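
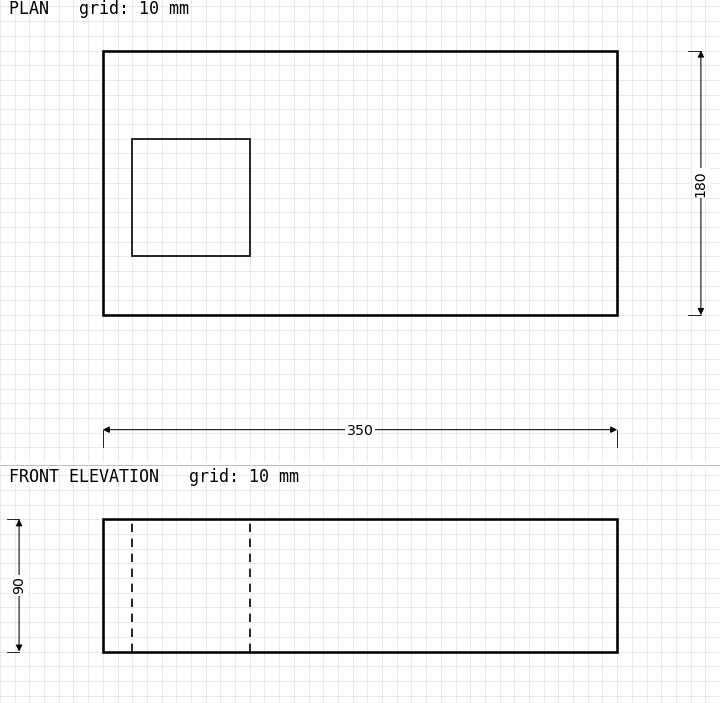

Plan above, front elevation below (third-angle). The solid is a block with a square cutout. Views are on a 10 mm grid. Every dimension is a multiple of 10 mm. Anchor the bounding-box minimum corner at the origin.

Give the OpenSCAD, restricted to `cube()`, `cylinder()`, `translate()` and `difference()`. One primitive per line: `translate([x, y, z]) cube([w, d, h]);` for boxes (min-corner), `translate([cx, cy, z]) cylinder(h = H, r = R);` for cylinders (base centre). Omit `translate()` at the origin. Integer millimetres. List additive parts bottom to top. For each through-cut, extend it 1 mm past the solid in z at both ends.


difference() {
  cube([350, 180, 90]);
  translate([20, 40, -1]) cube([80, 80, 92]);
}


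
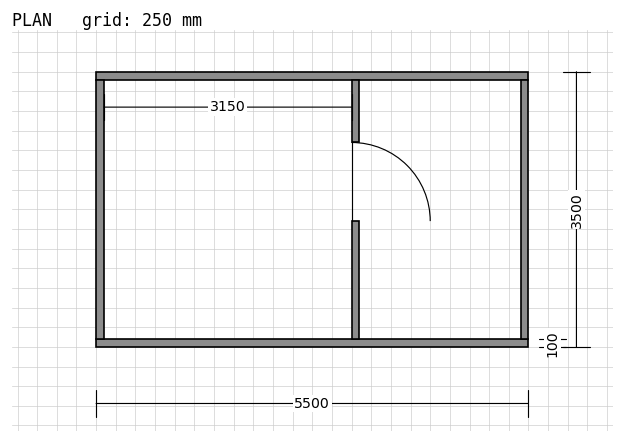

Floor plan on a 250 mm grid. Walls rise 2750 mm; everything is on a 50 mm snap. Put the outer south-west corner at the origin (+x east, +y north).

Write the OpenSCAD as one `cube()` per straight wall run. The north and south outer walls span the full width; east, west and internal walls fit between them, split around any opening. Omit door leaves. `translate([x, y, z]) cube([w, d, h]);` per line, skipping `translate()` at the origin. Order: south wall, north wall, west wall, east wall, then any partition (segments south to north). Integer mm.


cube([5500, 100, 2750]);
translate([0, 3400, 0]) cube([5500, 100, 2750]);
translate([0, 100, 0]) cube([100, 3300, 2750]);
translate([5400, 100, 0]) cube([100, 3300, 2750]);
translate([3250, 100, 0]) cube([100, 1500, 2750]);
translate([3250, 2600, 0]) cube([100, 800, 2750]);


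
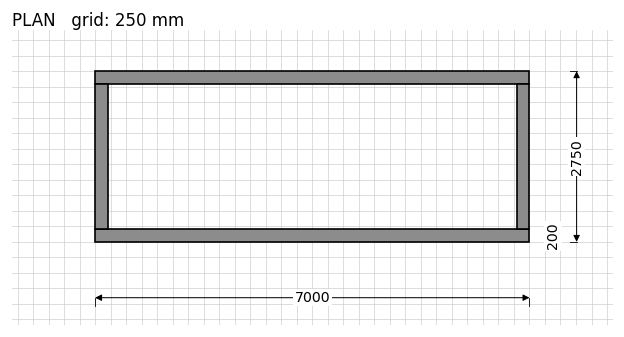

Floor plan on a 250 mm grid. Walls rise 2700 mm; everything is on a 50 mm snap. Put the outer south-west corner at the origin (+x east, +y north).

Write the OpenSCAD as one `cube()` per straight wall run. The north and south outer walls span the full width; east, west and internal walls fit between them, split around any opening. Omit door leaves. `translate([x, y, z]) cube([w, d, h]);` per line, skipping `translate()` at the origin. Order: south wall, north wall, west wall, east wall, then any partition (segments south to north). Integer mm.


cube([7000, 200, 2700]);
translate([0, 2550, 0]) cube([7000, 200, 2700]);
translate([0, 200, 0]) cube([200, 2350, 2700]);
translate([6800, 200, 0]) cube([200, 2350, 2700]);


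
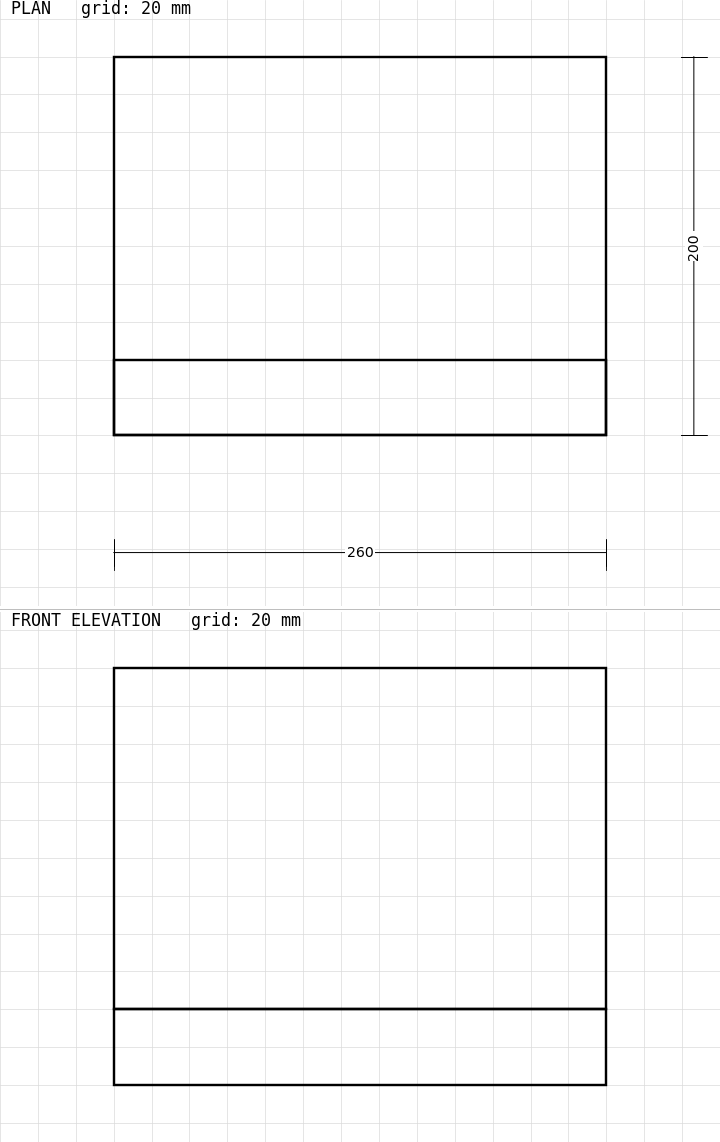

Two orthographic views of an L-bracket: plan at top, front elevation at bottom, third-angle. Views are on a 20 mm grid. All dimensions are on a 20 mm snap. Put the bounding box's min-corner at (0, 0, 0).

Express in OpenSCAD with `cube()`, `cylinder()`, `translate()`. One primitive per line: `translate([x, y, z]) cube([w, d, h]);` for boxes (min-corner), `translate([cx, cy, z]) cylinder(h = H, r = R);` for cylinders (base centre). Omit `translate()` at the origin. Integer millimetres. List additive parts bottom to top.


cube([260, 200, 40]);
translate([0, 0, 40]) cube([260, 40, 180]);


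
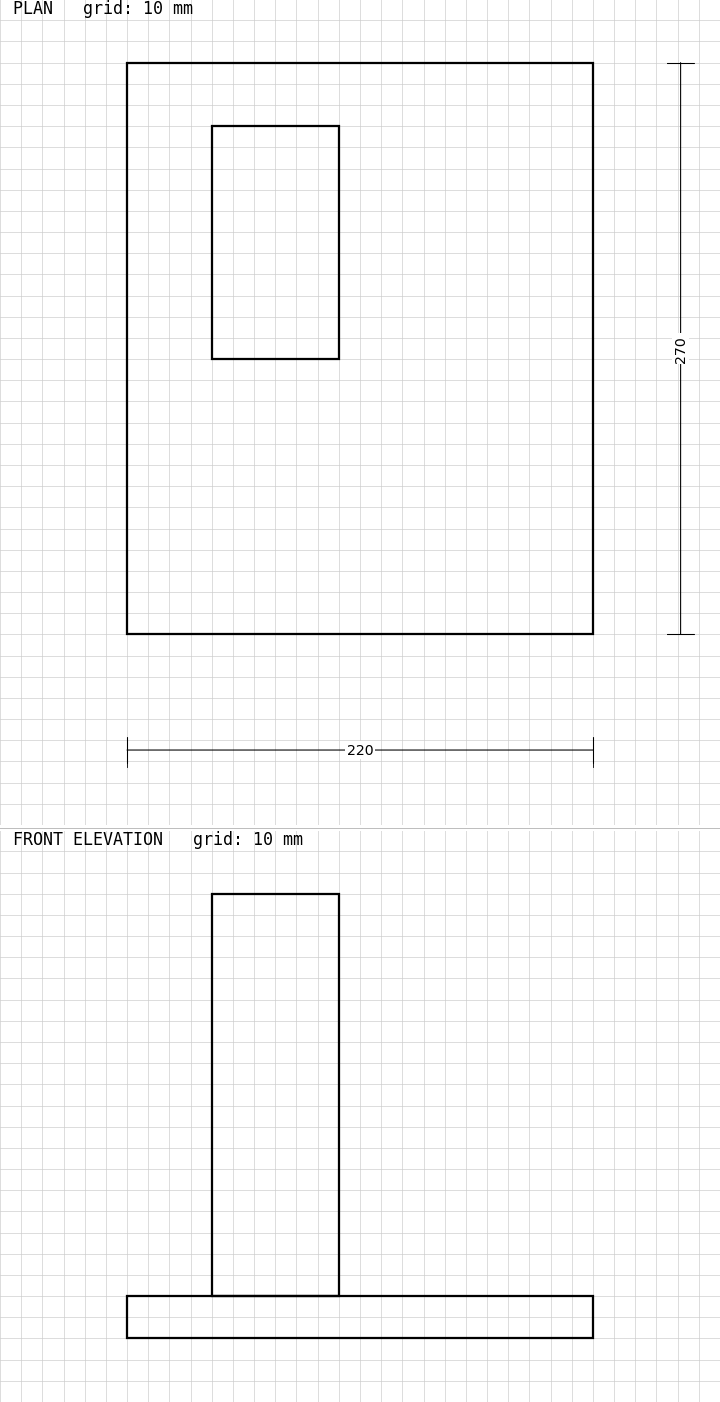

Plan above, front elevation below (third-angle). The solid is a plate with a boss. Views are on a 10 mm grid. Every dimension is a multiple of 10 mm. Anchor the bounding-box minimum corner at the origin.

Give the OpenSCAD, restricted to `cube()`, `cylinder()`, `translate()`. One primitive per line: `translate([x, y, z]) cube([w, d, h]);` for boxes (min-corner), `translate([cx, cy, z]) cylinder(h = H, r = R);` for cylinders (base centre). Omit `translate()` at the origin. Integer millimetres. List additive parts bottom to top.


cube([220, 270, 20]);
translate([40, 130, 20]) cube([60, 110, 190]);


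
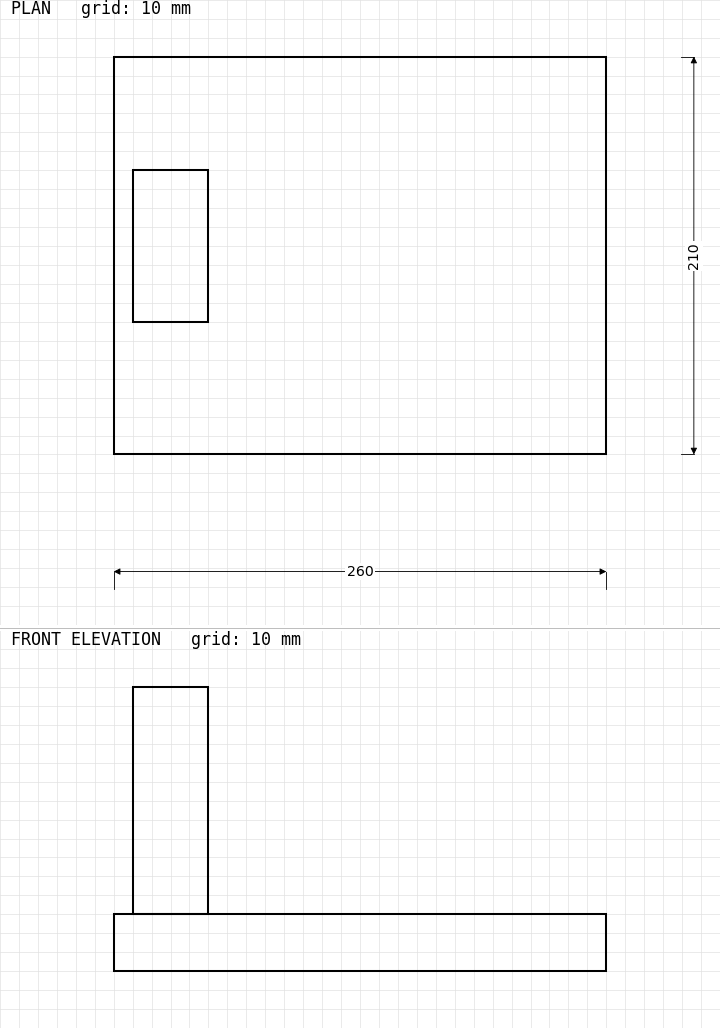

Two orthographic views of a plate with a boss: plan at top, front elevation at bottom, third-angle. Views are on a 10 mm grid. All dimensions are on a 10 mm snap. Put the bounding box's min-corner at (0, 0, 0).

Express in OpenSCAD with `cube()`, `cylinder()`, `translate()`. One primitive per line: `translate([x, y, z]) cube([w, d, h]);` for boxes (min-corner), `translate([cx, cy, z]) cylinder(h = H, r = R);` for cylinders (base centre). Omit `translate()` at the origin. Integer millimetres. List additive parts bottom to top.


cube([260, 210, 30]);
translate([10, 70, 30]) cube([40, 80, 120]);


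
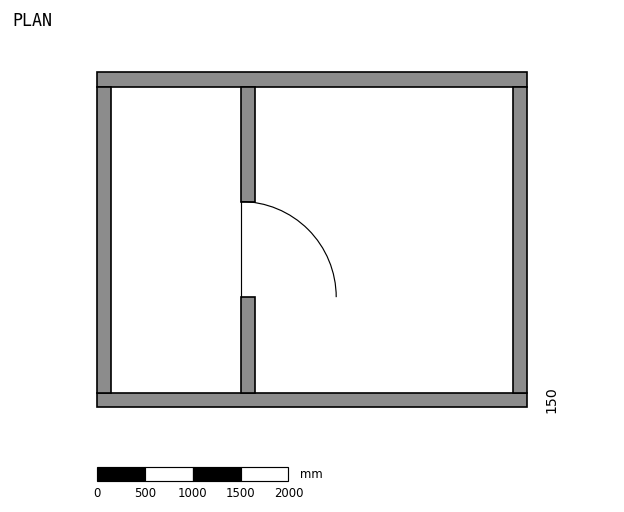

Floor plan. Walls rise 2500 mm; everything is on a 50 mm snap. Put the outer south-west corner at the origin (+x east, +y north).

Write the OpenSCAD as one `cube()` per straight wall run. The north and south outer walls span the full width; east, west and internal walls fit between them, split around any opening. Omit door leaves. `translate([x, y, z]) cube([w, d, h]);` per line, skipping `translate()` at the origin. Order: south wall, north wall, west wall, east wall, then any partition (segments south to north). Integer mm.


cube([4500, 150, 2500]);
translate([0, 3350, 0]) cube([4500, 150, 2500]);
translate([0, 150, 0]) cube([150, 3200, 2500]);
translate([4350, 150, 0]) cube([150, 3200, 2500]);
translate([1500, 150, 0]) cube([150, 1000, 2500]);
translate([1500, 2150, 0]) cube([150, 1200, 2500]);


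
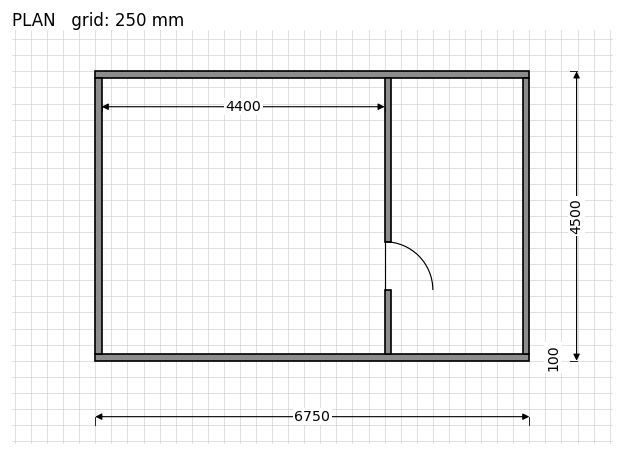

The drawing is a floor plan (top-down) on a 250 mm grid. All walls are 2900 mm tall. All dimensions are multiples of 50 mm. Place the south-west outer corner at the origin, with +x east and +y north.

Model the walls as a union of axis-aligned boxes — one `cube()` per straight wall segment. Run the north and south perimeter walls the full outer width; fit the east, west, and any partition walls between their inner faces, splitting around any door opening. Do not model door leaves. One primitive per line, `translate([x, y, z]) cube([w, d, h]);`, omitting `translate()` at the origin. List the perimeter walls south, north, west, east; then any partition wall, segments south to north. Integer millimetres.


cube([6750, 100, 2900]);
translate([0, 4400, 0]) cube([6750, 100, 2900]);
translate([0, 100, 0]) cube([100, 4300, 2900]);
translate([6650, 100, 0]) cube([100, 4300, 2900]);
translate([4500, 100, 0]) cube([100, 1000, 2900]);
translate([4500, 1850, 0]) cube([100, 2550, 2900]);


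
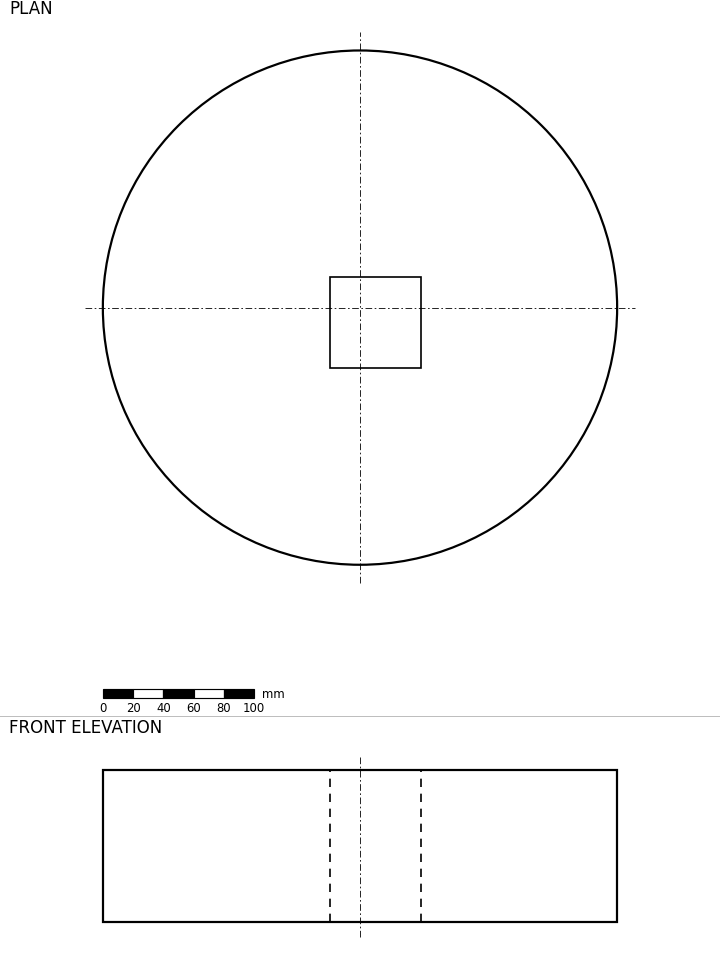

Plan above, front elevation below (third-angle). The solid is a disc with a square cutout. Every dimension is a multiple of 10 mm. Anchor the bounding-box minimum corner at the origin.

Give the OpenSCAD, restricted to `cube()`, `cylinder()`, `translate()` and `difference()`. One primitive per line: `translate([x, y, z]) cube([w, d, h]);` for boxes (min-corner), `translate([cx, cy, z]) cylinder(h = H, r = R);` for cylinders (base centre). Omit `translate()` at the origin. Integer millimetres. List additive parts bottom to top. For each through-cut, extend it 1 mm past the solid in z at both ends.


difference() {
  translate([170, 170, 0]) cylinder(h = 100, r = 170);
  translate([150, 130, -1]) cube([60, 60, 102]);
}


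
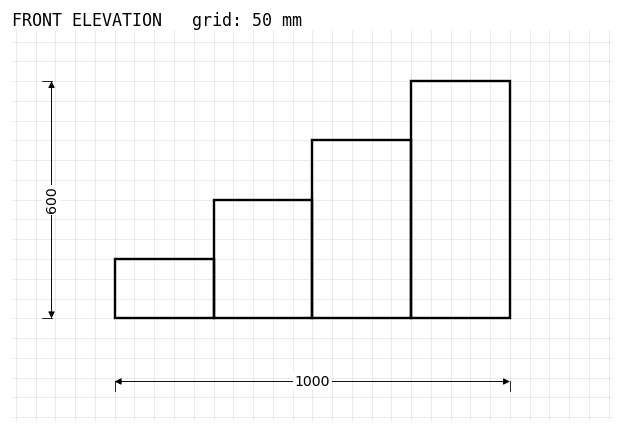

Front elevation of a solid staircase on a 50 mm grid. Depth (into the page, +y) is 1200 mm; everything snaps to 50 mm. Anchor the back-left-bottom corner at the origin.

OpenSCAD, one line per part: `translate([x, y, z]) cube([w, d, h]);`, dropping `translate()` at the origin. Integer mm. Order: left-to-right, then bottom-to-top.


cube([250, 1200, 150]);
translate([250, 0, 0]) cube([250, 1200, 300]);
translate([500, 0, 0]) cube([250, 1200, 450]);
translate([750, 0, 0]) cube([250, 1200, 600]);


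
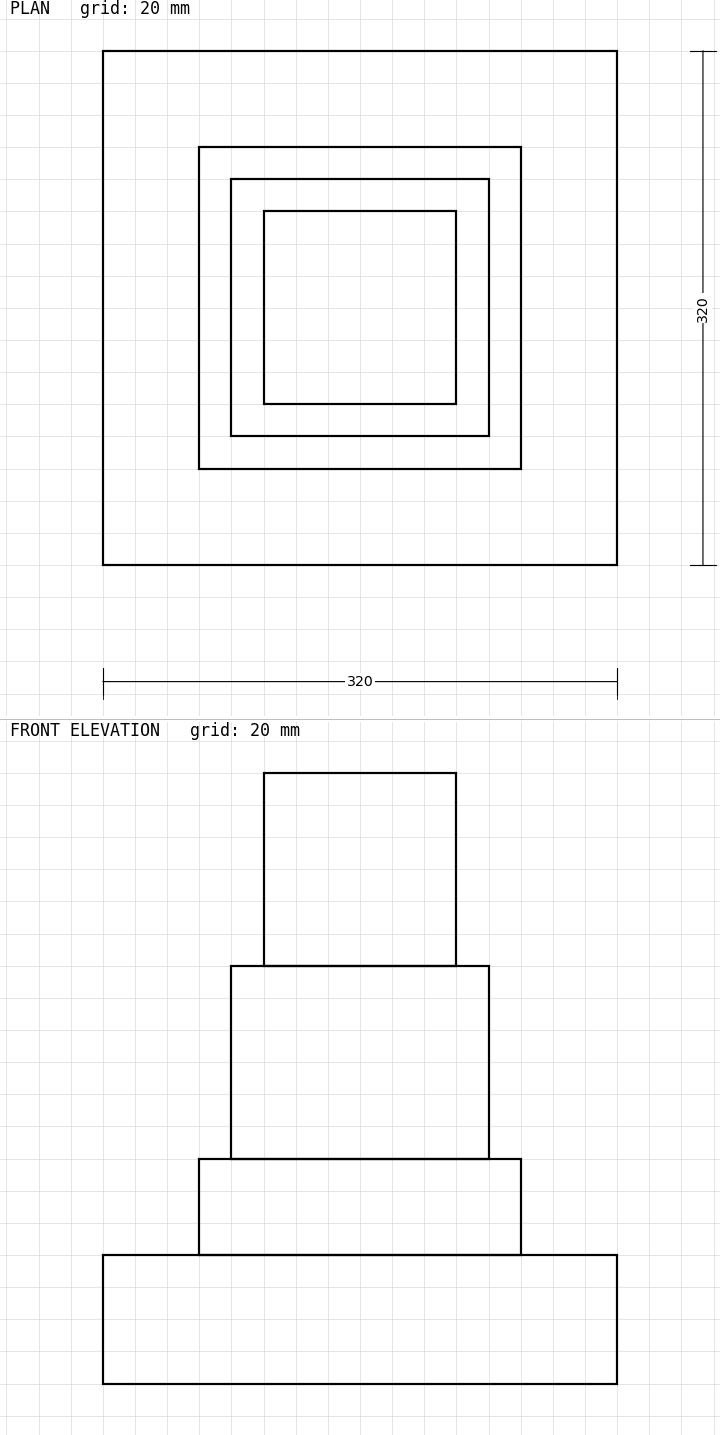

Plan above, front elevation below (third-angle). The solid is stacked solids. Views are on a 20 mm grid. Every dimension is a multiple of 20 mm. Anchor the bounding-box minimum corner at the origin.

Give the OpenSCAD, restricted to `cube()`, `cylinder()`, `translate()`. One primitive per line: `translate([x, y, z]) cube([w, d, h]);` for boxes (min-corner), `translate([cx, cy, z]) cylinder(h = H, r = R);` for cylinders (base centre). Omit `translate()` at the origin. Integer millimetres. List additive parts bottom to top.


cube([320, 320, 80]);
translate([60, 60, 80]) cube([200, 200, 60]);
translate([80, 80, 140]) cube([160, 160, 120]);
translate([100, 100, 260]) cube([120, 120, 120]);


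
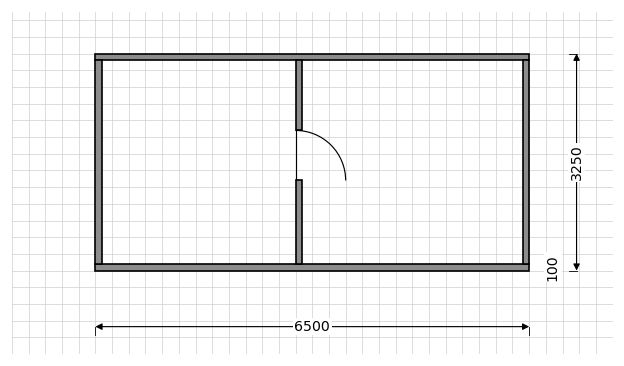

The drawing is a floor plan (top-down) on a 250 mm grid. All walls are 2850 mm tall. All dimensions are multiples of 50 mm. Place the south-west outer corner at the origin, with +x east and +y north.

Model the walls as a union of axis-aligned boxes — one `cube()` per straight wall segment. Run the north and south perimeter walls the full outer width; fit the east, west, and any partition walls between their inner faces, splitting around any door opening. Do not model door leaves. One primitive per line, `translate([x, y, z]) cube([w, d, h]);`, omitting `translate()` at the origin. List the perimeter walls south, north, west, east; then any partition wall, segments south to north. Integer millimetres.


cube([6500, 100, 2850]);
translate([0, 3150, 0]) cube([6500, 100, 2850]);
translate([0, 100, 0]) cube([100, 3050, 2850]);
translate([6400, 100, 0]) cube([100, 3050, 2850]);
translate([3000, 100, 0]) cube([100, 1250, 2850]);
translate([3000, 2100, 0]) cube([100, 1050, 2850]);


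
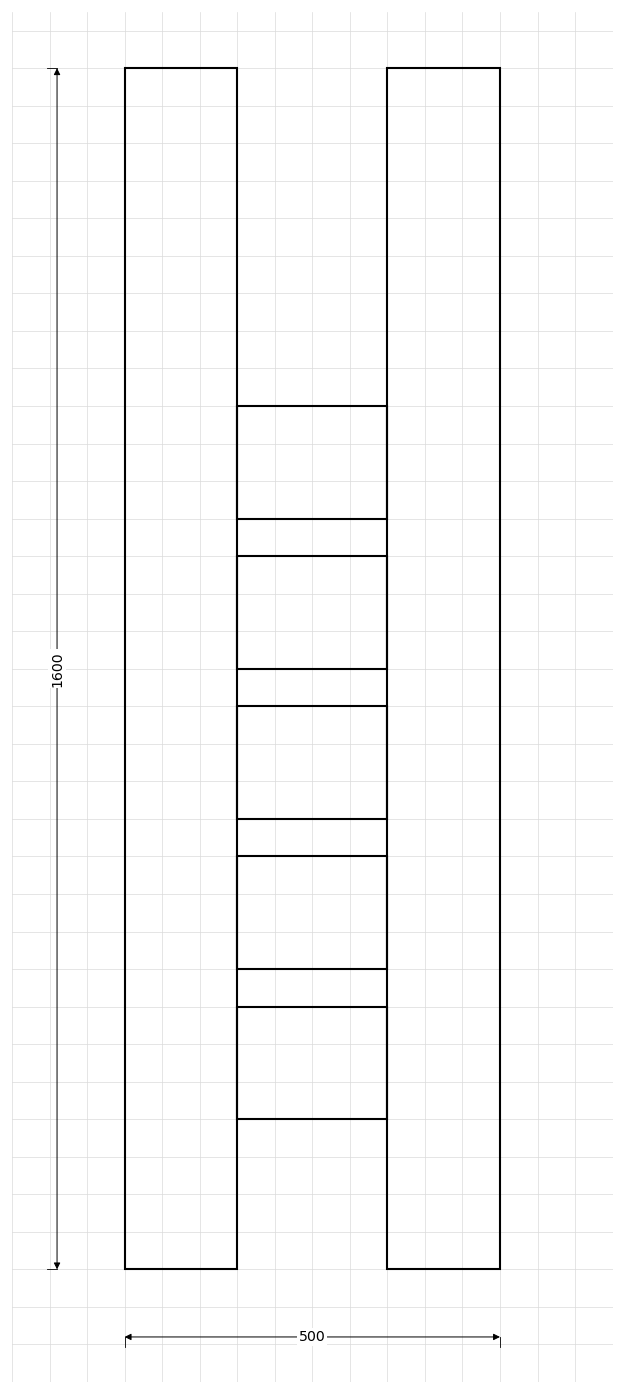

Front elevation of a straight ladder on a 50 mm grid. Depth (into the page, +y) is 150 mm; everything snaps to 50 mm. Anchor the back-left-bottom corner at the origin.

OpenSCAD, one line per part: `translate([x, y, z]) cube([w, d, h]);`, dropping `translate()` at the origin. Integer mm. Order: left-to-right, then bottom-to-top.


cube([150, 150, 1600]);
translate([150, 0, 200]) cube([200, 150, 150]);
translate([150, 0, 400]) cube([200, 150, 150]);
translate([150, 0, 600]) cube([200, 150, 150]);
translate([150, 0, 800]) cube([200, 150, 150]);
translate([150, 0, 1000]) cube([200, 150, 150]);
translate([350, 0, 0]) cube([150, 150, 1600]);


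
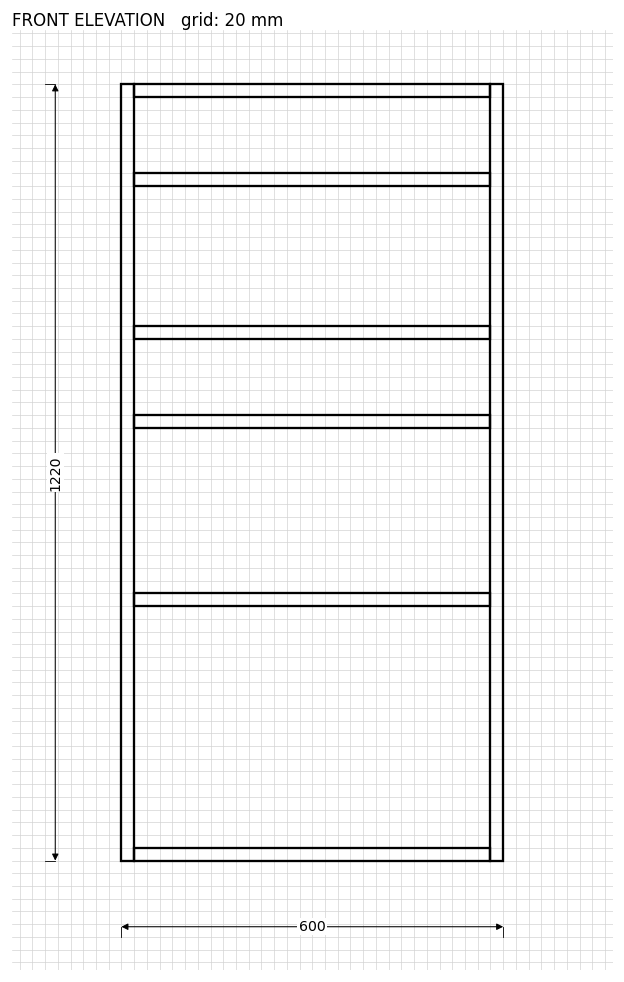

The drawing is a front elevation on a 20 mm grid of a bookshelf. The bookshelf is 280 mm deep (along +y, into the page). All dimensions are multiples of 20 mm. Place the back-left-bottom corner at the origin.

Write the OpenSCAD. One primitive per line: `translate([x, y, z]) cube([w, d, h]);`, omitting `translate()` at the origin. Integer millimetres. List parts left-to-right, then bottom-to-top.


cube([20, 280, 1220]);
translate([20, 0, 0]) cube([560, 280, 20]);
translate([20, 0, 400]) cube([560, 280, 20]);
translate([20, 0, 680]) cube([560, 280, 20]);
translate([20, 0, 820]) cube([560, 280, 20]);
translate([20, 0, 1060]) cube([560, 280, 20]);
translate([20, 0, 1200]) cube([560, 280, 20]);
translate([580, 0, 0]) cube([20, 280, 1220]);


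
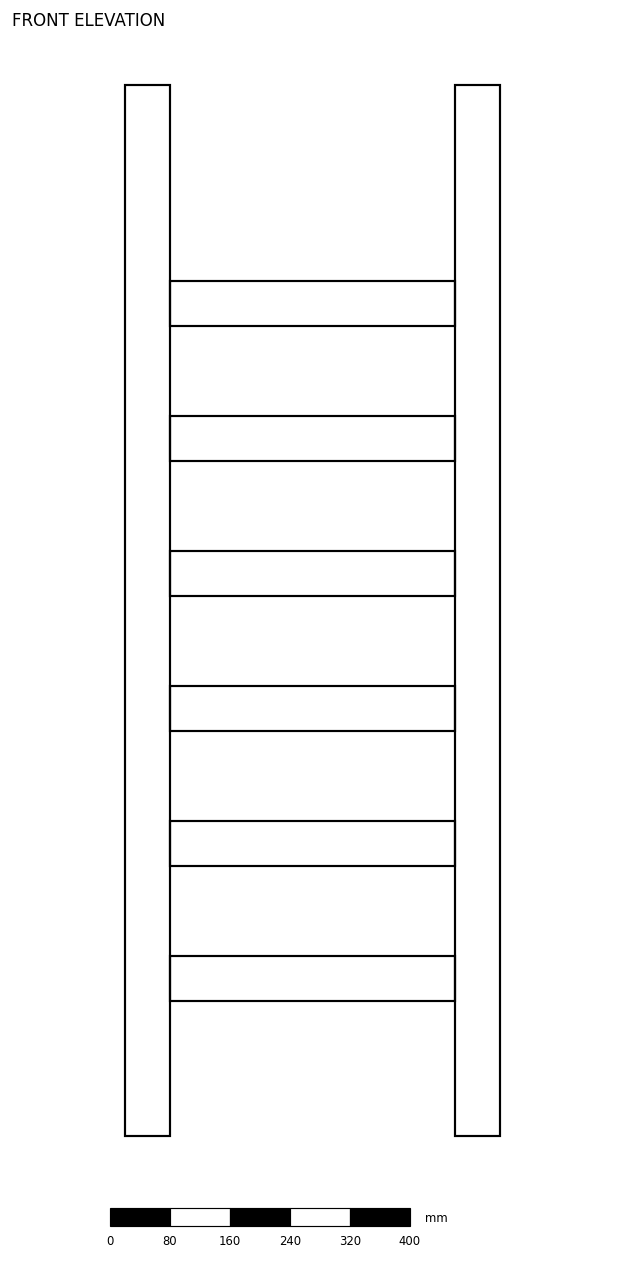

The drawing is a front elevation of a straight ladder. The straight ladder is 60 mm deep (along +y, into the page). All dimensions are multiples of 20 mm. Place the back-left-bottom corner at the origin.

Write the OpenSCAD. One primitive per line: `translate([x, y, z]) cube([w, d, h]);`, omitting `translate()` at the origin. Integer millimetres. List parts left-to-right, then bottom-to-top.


cube([60, 60, 1400]);
translate([60, 0, 180]) cube([380, 60, 60]);
translate([60, 0, 360]) cube([380, 60, 60]);
translate([60, 0, 540]) cube([380, 60, 60]);
translate([60, 0, 720]) cube([380, 60, 60]);
translate([60, 0, 900]) cube([380, 60, 60]);
translate([60, 0, 1080]) cube([380, 60, 60]);
translate([440, 0, 0]) cube([60, 60, 1400]);


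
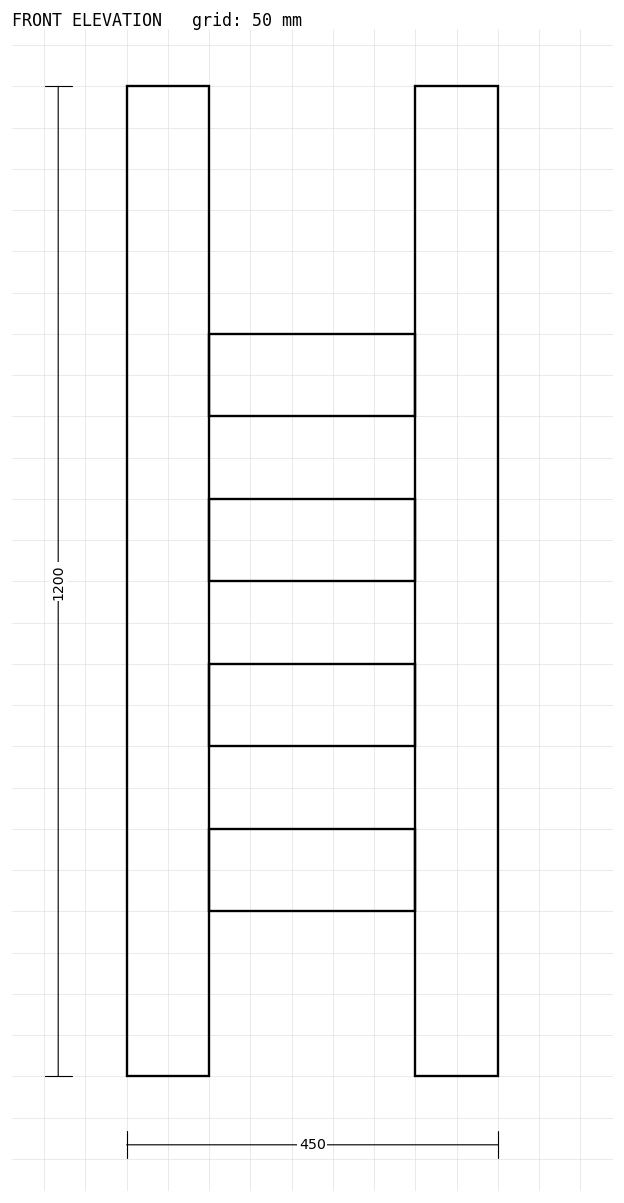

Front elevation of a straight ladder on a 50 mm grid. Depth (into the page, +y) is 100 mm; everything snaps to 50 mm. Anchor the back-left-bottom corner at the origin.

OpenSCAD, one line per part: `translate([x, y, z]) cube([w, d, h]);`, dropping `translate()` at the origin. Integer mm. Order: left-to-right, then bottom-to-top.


cube([100, 100, 1200]);
translate([100, 0, 200]) cube([250, 100, 100]);
translate([100, 0, 400]) cube([250, 100, 100]);
translate([100, 0, 600]) cube([250, 100, 100]);
translate([100, 0, 800]) cube([250, 100, 100]);
translate([350, 0, 0]) cube([100, 100, 1200]);


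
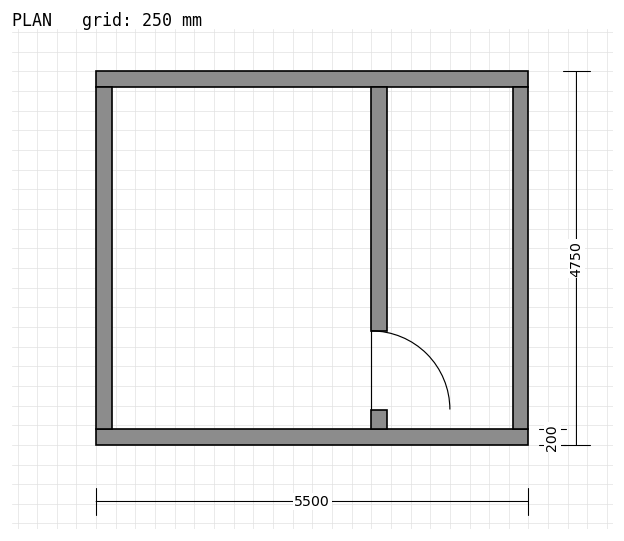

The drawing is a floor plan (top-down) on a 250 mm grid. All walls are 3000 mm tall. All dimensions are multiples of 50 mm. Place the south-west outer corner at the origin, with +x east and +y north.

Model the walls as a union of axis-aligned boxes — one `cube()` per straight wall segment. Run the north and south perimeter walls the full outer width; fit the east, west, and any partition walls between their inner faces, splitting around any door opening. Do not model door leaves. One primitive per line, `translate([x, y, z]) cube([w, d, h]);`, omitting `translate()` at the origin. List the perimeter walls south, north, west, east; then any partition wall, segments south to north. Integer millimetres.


cube([5500, 200, 3000]);
translate([0, 4550, 0]) cube([5500, 200, 3000]);
translate([0, 200, 0]) cube([200, 4350, 3000]);
translate([5300, 200, 0]) cube([200, 4350, 3000]);
translate([3500, 200, 0]) cube([200, 250, 3000]);
translate([3500, 1450, 0]) cube([200, 3100, 3000]);


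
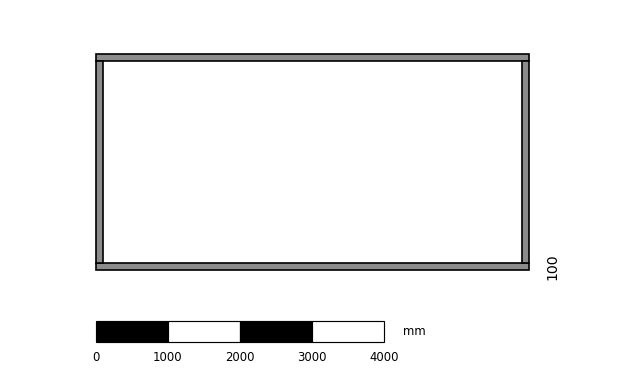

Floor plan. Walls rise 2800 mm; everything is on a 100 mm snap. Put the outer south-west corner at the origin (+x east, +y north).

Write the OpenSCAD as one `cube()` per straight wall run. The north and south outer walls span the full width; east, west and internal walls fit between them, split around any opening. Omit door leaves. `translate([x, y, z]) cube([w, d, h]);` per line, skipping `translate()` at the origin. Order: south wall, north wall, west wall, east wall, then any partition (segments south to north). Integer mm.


cube([6000, 100, 2800]);
translate([0, 2900, 0]) cube([6000, 100, 2800]);
translate([0, 100, 0]) cube([100, 2800, 2800]);
translate([5900, 100, 0]) cube([100, 2800, 2800]);


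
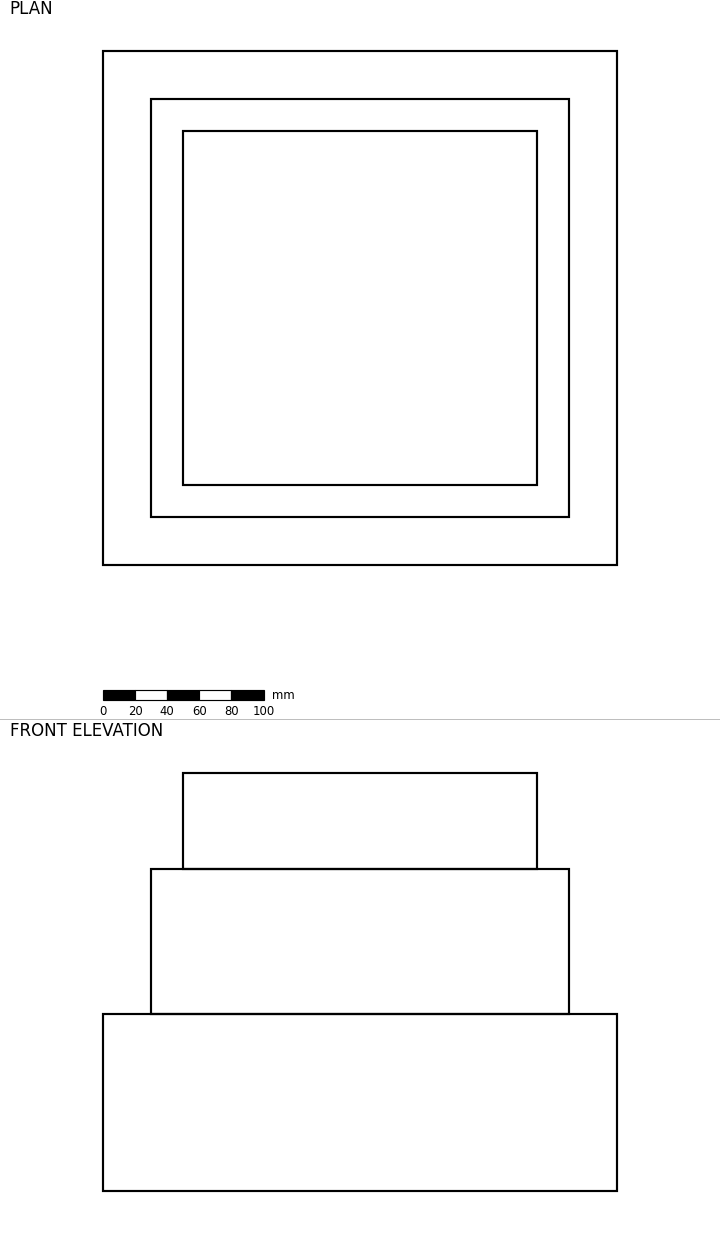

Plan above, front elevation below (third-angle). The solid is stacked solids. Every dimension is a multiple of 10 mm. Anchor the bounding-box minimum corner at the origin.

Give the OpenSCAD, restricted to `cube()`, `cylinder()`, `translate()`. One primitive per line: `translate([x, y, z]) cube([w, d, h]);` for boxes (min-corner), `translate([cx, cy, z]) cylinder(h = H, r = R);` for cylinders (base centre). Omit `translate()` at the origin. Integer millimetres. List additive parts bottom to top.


cube([320, 320, 110]);
translate([30, 30, 110]) cube([260, 260, 90]);
translate([50, 50, 200]) cube([220, 220, 60]);


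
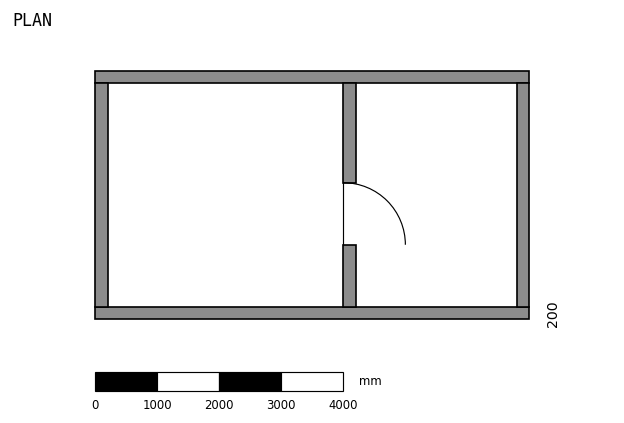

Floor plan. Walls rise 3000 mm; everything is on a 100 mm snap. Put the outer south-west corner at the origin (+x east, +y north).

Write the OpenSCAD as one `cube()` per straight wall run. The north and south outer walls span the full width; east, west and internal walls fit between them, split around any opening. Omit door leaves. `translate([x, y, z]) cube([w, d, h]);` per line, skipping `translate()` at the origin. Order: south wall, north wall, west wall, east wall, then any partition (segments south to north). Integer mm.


cube([7000, 200, 3000]);
translate([0, 3800, 0]) cube([7000, 200, 3000]);
translate([0, 200, 0]) cube([200, 3600, 3000]);
translate([6800, 200, 0]) cube([200, 3600, 3000]);
translate([4000, 200, 0]) cube([200, 1000, 3000]);
translate([4000, 2200, 0]) cube([200, 1600, 3000]);


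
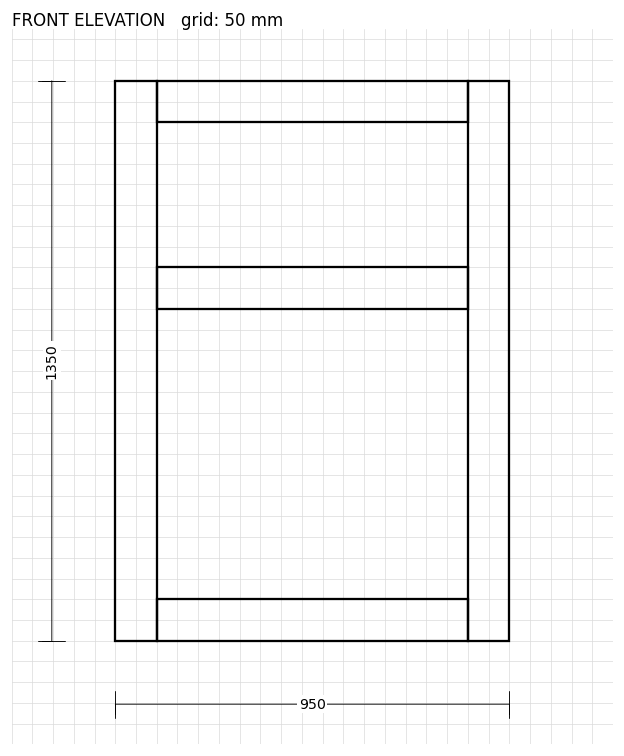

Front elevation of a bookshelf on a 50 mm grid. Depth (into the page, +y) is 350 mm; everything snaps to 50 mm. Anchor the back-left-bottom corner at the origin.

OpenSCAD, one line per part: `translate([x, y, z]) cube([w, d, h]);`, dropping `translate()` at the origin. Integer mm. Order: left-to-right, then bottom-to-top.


cube([100, 350, 1350]);
translate([100, 0, 0]) cube([750, 350, 100]);
translate([100, 0, 800]) cube([750, 350, 100]);
translate([100, 0, 1250]) cube([750, 350, 100]);
translate([850, 0, 0]) cube([100, 350, 1350]);


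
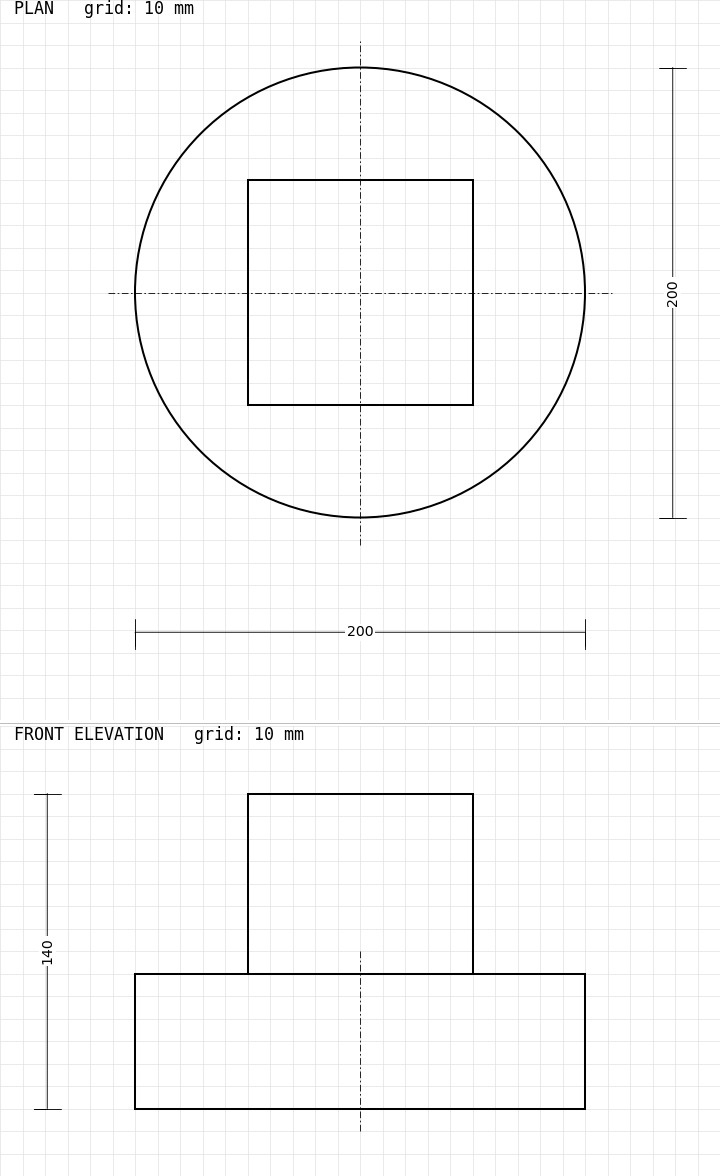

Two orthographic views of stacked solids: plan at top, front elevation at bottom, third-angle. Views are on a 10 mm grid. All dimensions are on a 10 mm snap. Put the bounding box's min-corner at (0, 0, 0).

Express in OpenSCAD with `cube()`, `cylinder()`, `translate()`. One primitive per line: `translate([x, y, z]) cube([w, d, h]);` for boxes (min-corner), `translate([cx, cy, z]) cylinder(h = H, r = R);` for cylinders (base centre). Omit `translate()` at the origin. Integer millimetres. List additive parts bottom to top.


translate([100, 100, 0]) cylinder(h = 60, r = 100);
translate([50, 50, 60]) cube([100, 100, 80]);


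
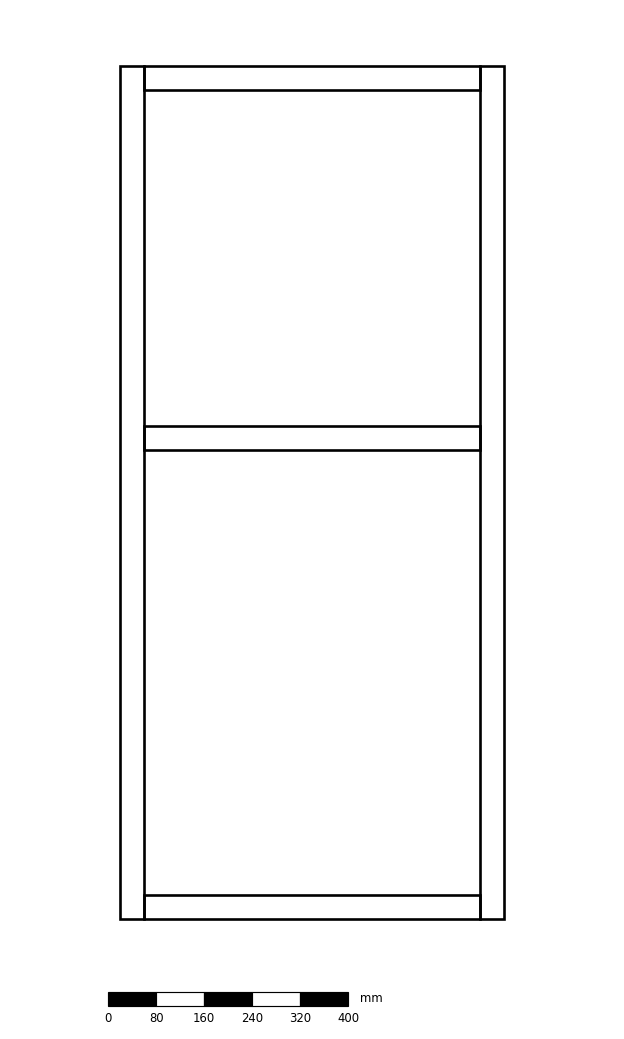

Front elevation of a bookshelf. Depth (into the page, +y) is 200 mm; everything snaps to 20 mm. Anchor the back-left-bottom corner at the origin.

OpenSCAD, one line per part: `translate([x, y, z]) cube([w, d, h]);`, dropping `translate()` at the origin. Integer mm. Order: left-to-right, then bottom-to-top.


cube([40, 200, 1420]);
translate([40, 0, 0]) cube([560, 200, 40]);
translate([40, 0, 780]) cube([560, 200, 40]);
translate([40, 0, 1380]) cube([560, 200, 40]);
translate([600, 0, 0]) cube([40, 200, 1420]);


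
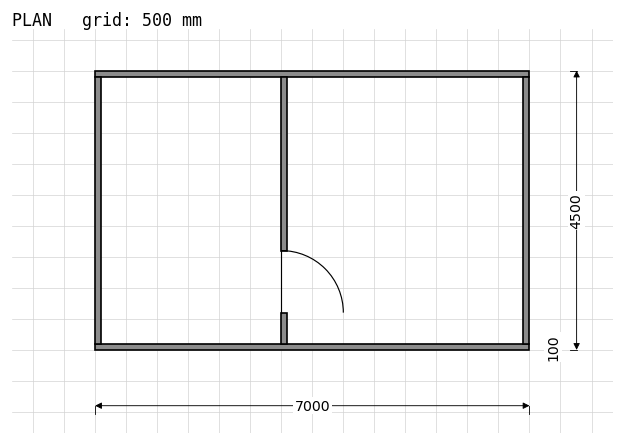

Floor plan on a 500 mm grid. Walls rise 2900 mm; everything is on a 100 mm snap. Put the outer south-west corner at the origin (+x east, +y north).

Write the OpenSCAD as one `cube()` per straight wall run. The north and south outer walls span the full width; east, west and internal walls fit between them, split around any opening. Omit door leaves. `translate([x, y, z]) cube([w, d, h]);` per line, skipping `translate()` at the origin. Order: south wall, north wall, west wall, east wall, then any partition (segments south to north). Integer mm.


cube([7000, 100, 2900]);
translate([0, 4400, 0]) cube([7000, 100, 2900]);
translate([0, 100, 0]) cube([100, 4300, 2900]);
translate([6900, 100, 0]) cube([100, 4300, 2900]);
translate([3000, 100, 0]) cube([100, 500, 2900]);
translate([3000, 1600, 0]) cube([100, 2800, 2900]);


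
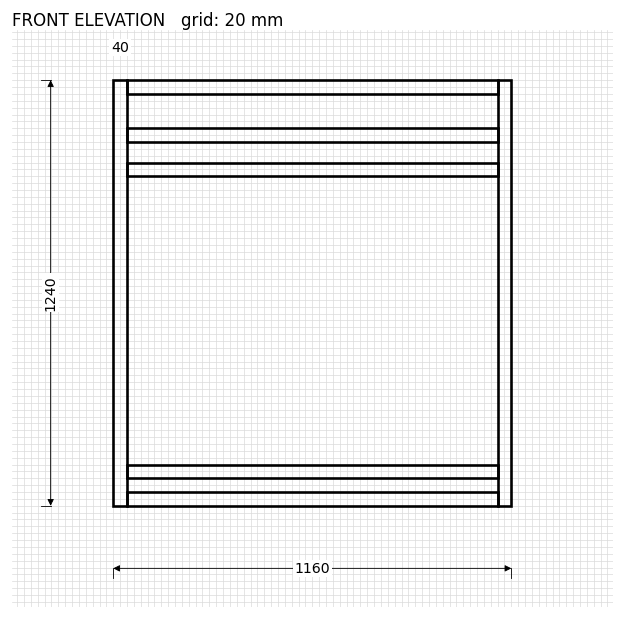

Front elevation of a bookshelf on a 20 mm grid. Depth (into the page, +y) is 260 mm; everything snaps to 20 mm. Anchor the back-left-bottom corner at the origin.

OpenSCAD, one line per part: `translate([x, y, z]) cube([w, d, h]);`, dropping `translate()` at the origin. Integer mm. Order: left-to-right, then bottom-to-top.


cube([40, 260, 1240]);
translate([40, 0, 0]) cube([1080, 260, 40]);
translate([40, 0, 80]) cube([1080, 260, 40]);
translate([40, 0, 960]) cube([1080, 260, 40]);
translate([40, 0, 1060]) cube([1080, 260, 40]);
translate([40, 0, 1200]) cube([1080, 260, 40]);
translate([1120, 0, 0]) cube([40, 260, 1240]);


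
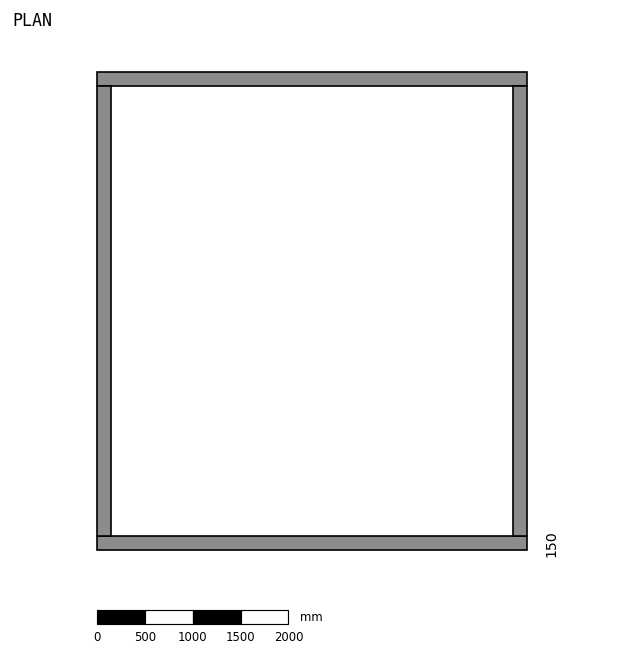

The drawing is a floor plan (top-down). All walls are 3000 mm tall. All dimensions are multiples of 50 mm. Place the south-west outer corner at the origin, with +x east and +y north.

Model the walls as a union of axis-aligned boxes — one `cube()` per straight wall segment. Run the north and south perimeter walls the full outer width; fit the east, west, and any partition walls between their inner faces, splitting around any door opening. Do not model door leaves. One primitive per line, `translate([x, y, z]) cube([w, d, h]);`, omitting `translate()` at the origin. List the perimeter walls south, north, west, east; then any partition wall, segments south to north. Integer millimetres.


cube([4500, 150, 3000]);
translate([0, 4850, 0]) cube([4500, 150, 3000]);
translate([0, 150, 0]) cube([150, 4700, 3000]);
translate([4350, 150, 0]) cube([150, 4700, 3000]);


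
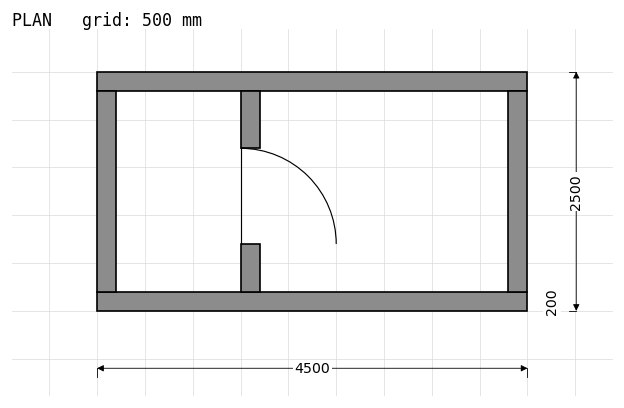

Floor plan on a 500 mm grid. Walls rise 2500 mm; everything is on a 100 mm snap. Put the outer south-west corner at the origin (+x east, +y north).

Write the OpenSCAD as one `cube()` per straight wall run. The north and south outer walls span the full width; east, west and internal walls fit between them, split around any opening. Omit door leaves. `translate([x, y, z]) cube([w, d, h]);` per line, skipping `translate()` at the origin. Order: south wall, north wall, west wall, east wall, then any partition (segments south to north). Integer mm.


cube([4500, 200, 2500]);
translate([0, 2300, 0]) cube([4500, 200, 2500]);
translate([0, 200, 0]) cube([200, 2100, 2500]);
translate([4300, 200, 0]) cube([200, 2100, 2500]);
translate([1500, 200, 0]) cube([200, 500, 2500]);
translate([1500, 1700, 0]) cube([200, 600, 2500]);


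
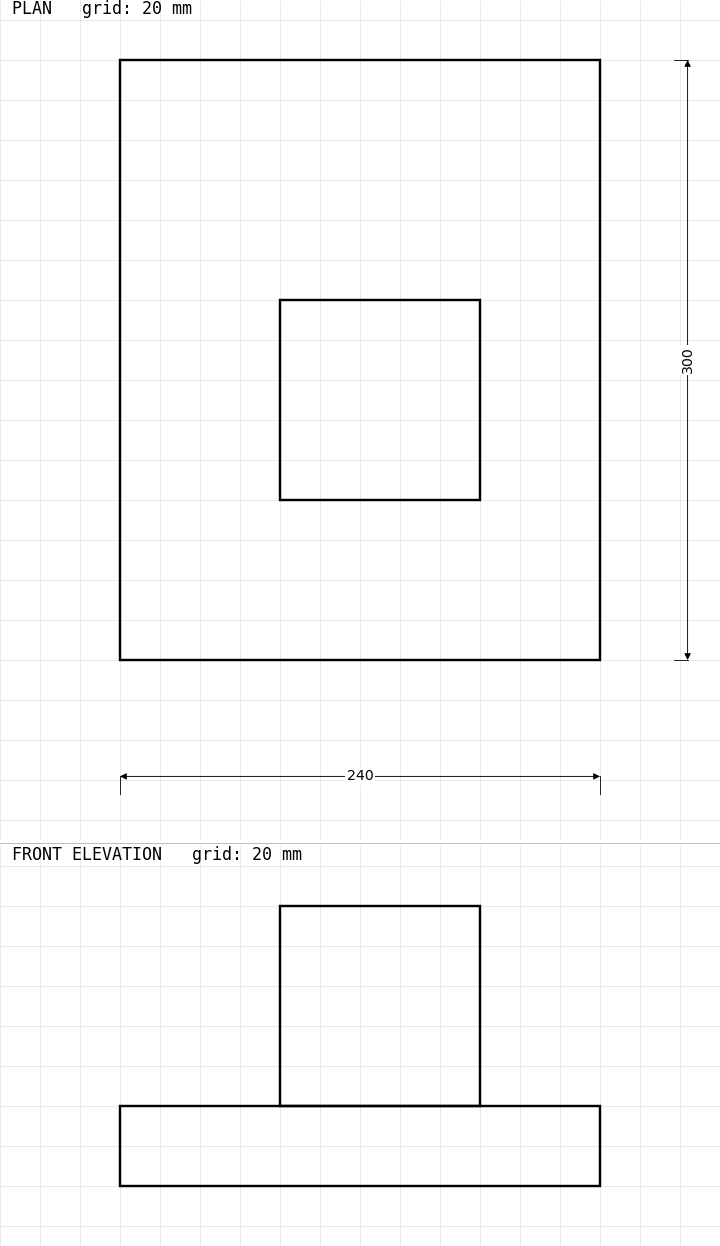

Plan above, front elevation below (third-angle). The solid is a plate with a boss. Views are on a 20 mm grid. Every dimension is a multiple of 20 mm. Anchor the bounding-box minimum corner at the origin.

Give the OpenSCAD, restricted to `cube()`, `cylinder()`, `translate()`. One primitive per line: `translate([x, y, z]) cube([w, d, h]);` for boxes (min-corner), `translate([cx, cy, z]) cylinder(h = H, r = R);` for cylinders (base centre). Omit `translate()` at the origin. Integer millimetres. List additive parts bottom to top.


cube([240, 300, 40]);
translate([80, 80, 40]) cube([100, 100, 100]);


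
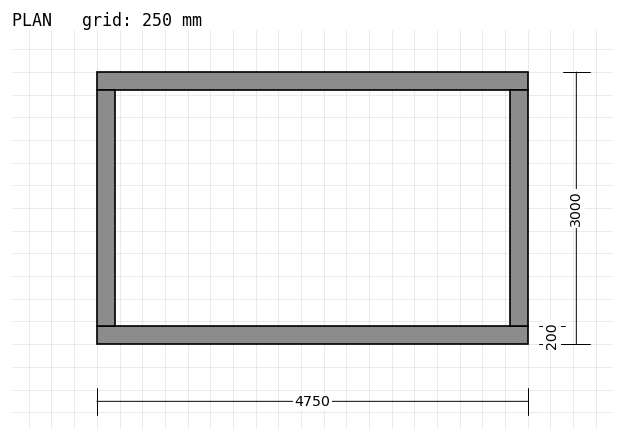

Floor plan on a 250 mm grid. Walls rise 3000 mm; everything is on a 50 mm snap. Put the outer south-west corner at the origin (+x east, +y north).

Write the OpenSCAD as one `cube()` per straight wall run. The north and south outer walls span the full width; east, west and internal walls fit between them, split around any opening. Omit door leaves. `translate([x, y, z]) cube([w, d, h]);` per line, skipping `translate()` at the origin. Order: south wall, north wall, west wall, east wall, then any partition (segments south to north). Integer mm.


cube([4750, 200, 3000]);
translate([0, 2800, 0]) cube([4750, 200, 3000]);
translate([0, 200, 0]) cube([200, 2600, 3000]);
translate([4550, 200, 0]) cube([200, 2600, 3000]);


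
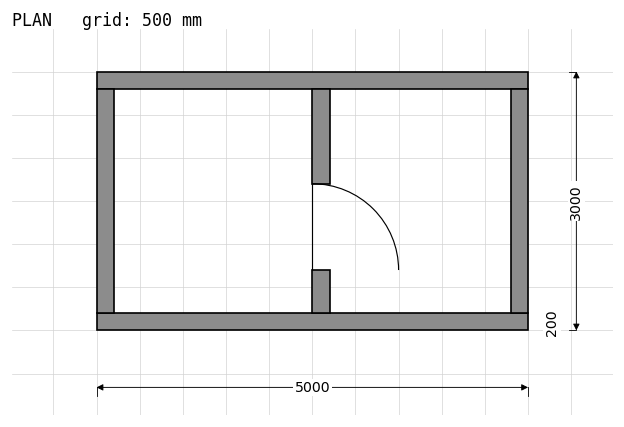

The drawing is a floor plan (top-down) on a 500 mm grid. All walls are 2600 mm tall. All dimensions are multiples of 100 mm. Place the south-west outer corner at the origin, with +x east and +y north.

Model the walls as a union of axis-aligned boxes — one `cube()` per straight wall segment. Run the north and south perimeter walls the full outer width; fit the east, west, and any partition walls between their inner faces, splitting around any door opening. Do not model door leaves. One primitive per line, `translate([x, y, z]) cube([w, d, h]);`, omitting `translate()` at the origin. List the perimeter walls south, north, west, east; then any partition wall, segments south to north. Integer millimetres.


cube([5000, 200, 2600]);
translate([0, 2800, 0]) cube([5000, 200, 2600]);
translate([0, 200, 0]) cube([200, 2600, 2600]);
translate([4800, 200, 0]) cube([200, 2600, 2600]);
translate([2500, 200, 0]) cube([200, 500, 2600]);
translate([2500, 1700, 0]) cube([200, 1100, 2600]);


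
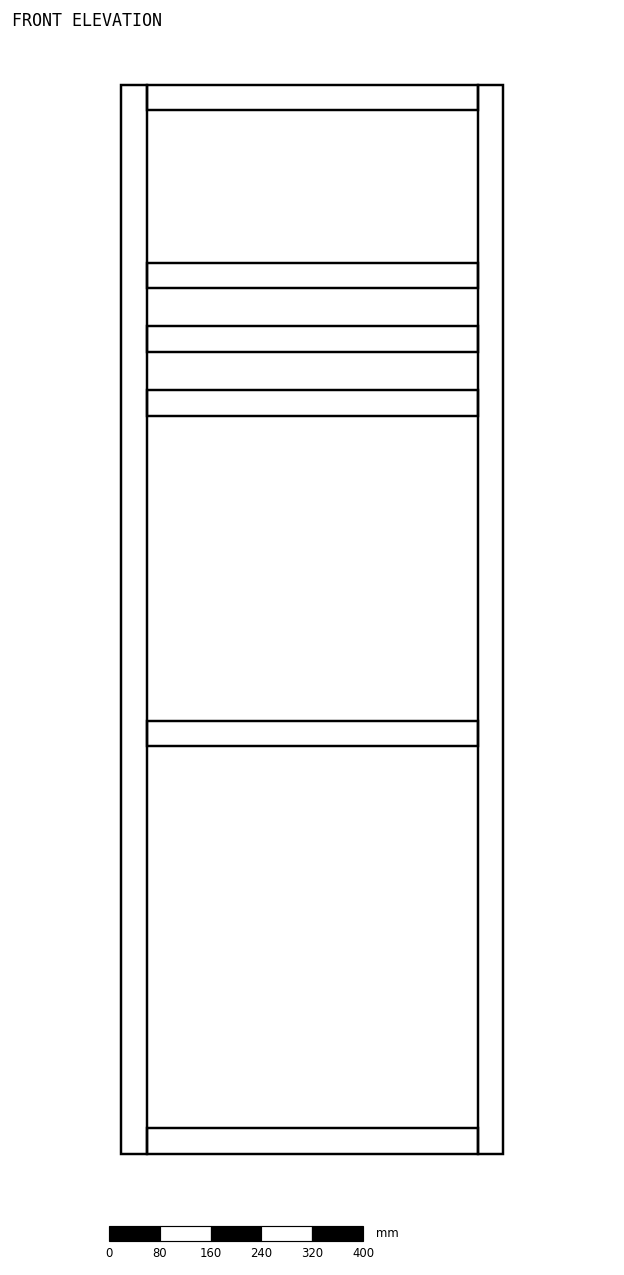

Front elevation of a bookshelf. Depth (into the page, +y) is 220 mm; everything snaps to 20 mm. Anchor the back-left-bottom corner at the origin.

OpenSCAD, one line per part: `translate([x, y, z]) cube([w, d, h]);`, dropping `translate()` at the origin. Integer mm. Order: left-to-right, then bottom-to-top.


cube([40, 220, 1680]);
translate([40, 0, 0]) cube([520, 220, 40]);
translate([40, 0, 640]) cube([520, 220, 40]);
translate([40, 0, 1160]) cube([520, 220, 40]);
translate([40, 0, 1260]) cube([520, 220, 40]);
translate([40, 0, 1360]) cube([520, 220, 40]);
translate([40, 0, 1640]) cube([520, 220, 40]);
translate([560, 0, 0]) cube([40, 220, 1680]);


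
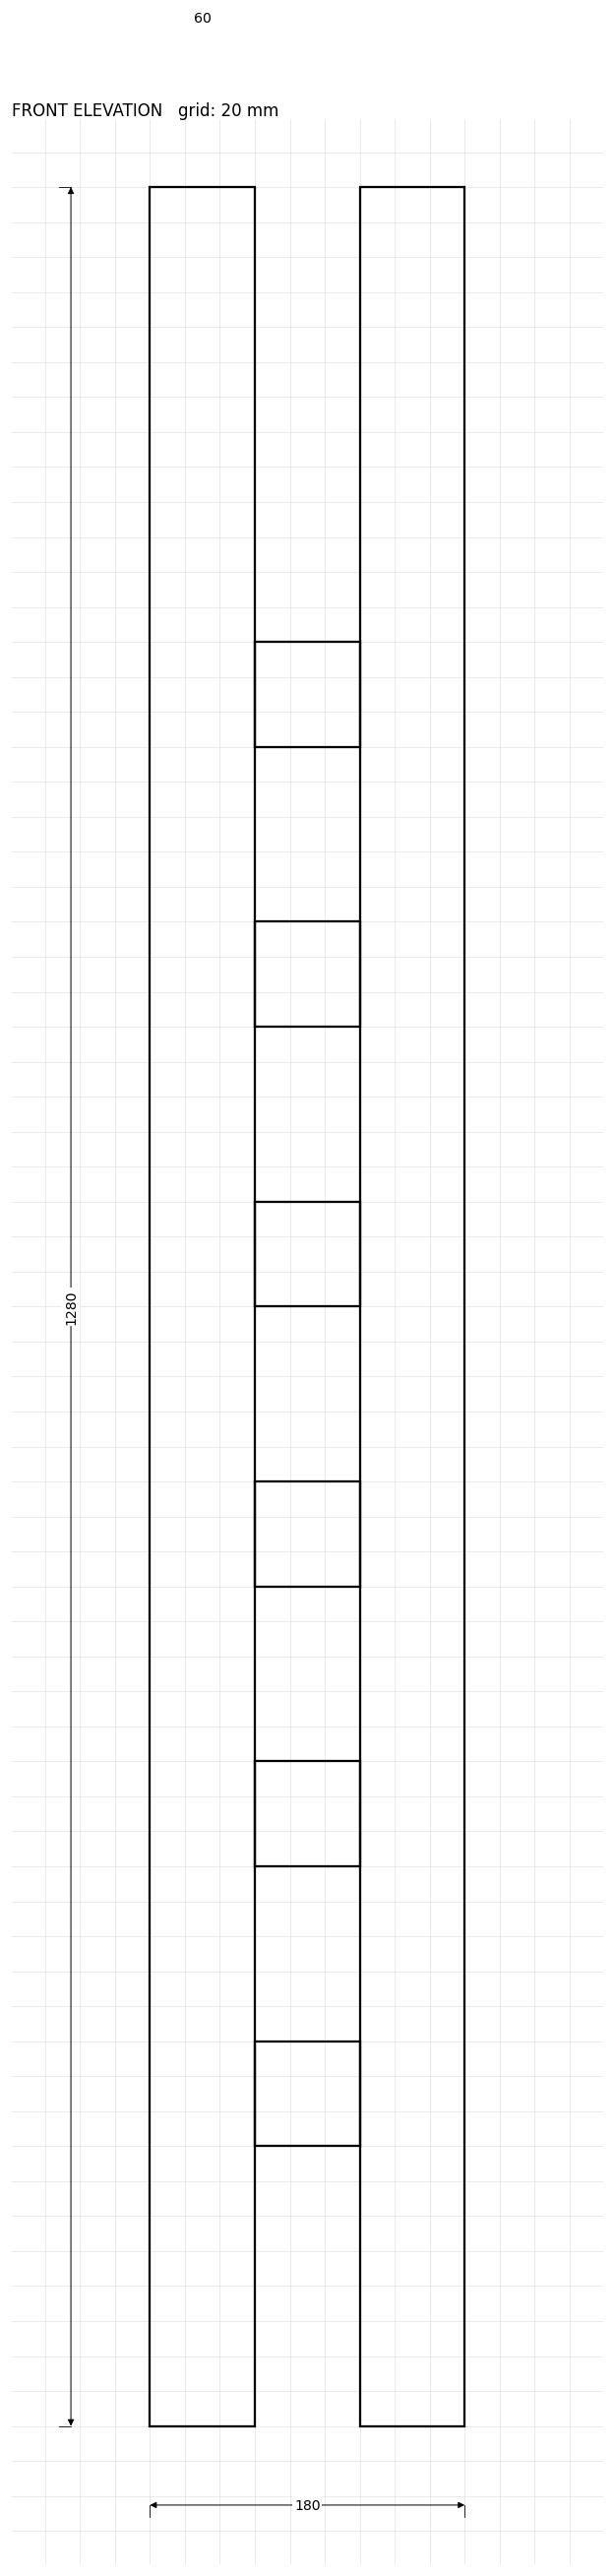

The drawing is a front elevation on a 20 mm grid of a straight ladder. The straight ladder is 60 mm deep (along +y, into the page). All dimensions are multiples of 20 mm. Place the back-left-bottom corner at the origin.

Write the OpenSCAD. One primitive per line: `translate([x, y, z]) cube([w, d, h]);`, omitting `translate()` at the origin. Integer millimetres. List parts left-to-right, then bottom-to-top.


cube([60, 60, 1280]);
translate([60, 0, 160]) cube([60, 60, 60]);
translate([60, 0, 320]) cube([60, 60, 60]);
translate([60, 0, 480]) cube([60, 60, 60]);
translate([60, 0, 640]) cube([60, 60, 60]);
translate([60, 0, 800]) cube([60, 60, 60]);
translate([60, 0, 960]) cube([60, 60, 60]);
translate([120, 0, 0]) cube([60, 60, 1280]);


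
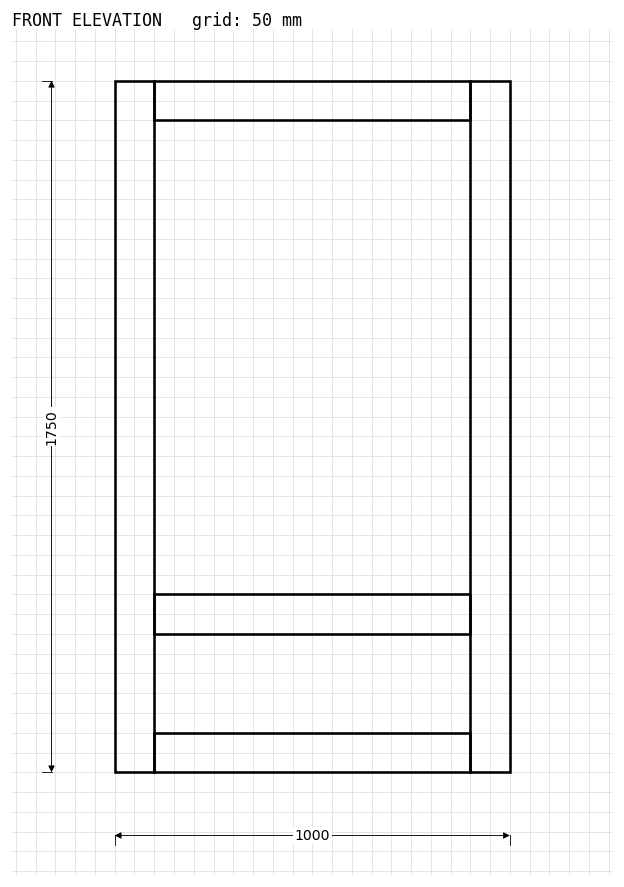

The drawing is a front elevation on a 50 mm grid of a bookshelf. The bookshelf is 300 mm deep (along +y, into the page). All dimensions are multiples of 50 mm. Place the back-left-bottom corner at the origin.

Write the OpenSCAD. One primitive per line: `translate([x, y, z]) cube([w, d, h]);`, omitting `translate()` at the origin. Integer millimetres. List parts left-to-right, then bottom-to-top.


cube([100, 300, 1750]);
translate([100, 0, 0]) cube([800, 300, 100]);
translate([100, 0, 350]) cube([800, 300, 100]);
translate([100, 0, 1650]) cube([800, 300, 100]);
translate([900, 0, 0]) cube([100, 300, 1750]);


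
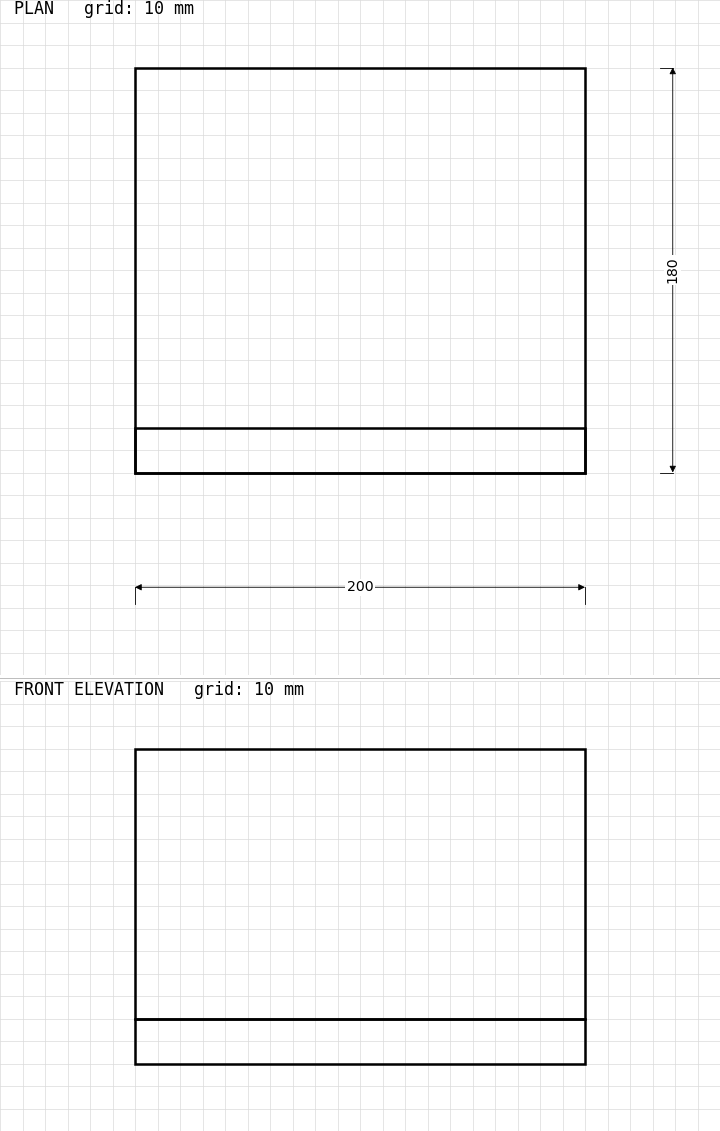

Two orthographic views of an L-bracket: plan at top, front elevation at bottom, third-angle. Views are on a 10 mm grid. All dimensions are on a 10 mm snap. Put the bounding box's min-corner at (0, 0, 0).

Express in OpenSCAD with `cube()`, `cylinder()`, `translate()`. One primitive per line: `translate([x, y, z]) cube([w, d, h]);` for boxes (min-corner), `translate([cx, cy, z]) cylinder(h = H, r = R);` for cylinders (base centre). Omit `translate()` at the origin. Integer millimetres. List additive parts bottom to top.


cube([200, 180, 20]);
translate([0, 0, 20]) cube([200, 20, 120]);


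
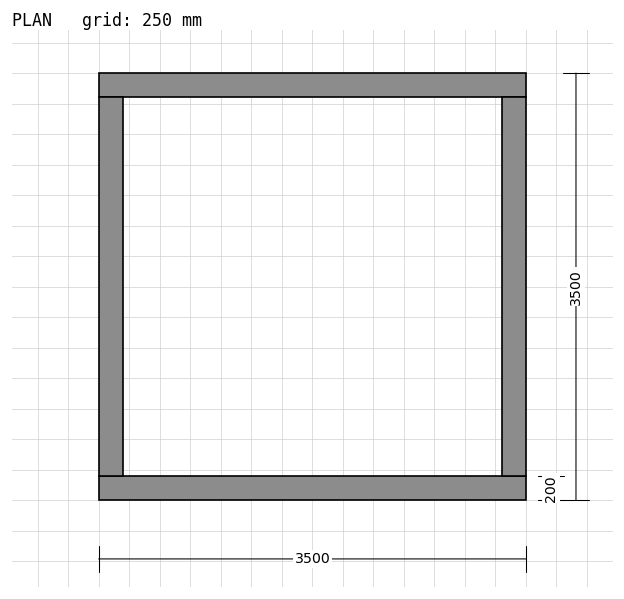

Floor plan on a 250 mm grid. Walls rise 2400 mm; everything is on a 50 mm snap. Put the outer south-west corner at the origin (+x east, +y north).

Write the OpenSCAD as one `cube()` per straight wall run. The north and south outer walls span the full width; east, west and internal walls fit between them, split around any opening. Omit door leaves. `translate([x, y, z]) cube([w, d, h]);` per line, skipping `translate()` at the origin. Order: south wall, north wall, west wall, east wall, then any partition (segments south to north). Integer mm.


cube([3500, 200, 2400]);
translate([0, 3300, 0]) cube([3500, 200, 2400]);
translate([0, 200, 0]) cube([200, 3100, 2400]);
translate([3300, 200, 0]) cube([200, 3100, 2400]);


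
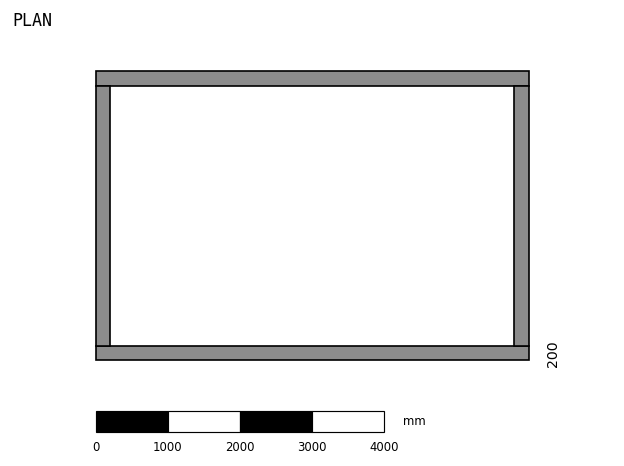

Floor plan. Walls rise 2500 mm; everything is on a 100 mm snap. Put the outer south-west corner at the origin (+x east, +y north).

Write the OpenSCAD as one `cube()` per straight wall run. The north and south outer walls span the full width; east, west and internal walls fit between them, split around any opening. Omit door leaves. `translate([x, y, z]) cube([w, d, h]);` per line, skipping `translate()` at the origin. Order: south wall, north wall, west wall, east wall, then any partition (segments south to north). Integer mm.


cube([6000, 200, 2500]);
translate([0, 3800, 0]) cube([6000, 200, 2500]);
translate([0, 200, 0]) cube([200, 3600, 2500]);
translate([5800, 200, 0]) cube([200, 3600, 2500]);


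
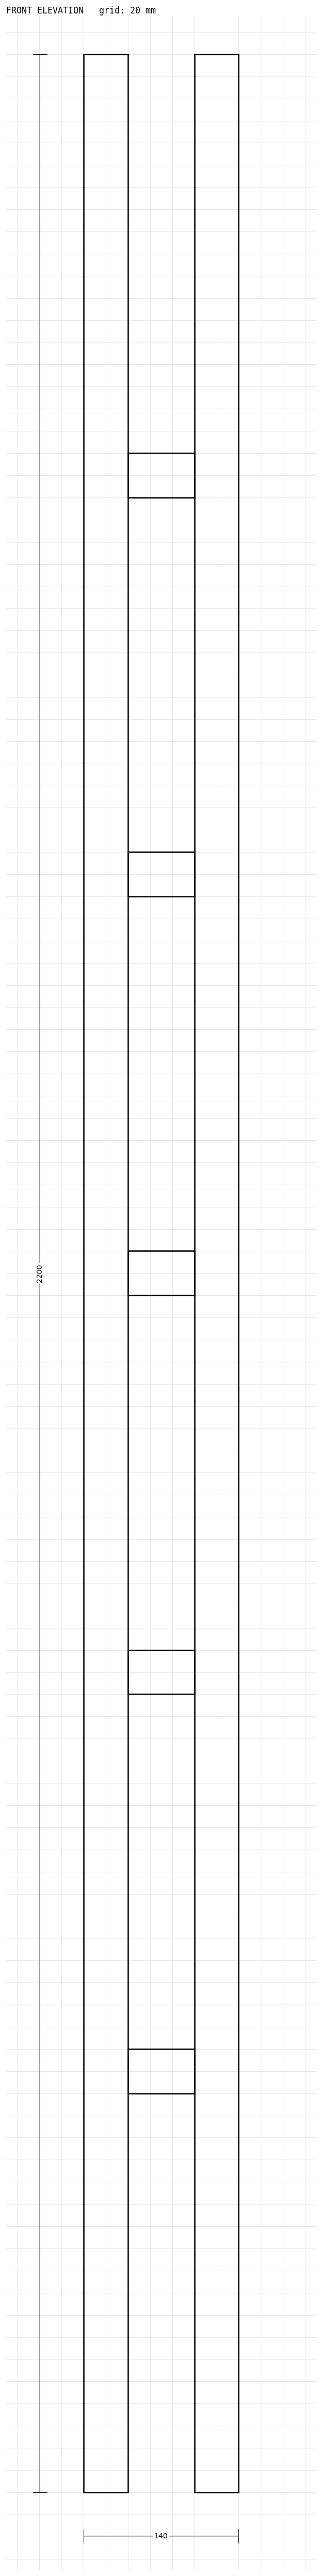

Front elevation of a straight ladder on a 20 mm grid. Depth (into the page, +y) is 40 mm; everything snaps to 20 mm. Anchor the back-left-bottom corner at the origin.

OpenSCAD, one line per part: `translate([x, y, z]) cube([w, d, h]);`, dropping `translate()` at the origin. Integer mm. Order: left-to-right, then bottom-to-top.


cube([40, 40, 2200]);
translate([40, 0, 360]) cube([60, 40, 40]);
translate([40, 0, 720]) cube([60, 40, 40]);
translate([40, 0, 1080]) cube([60, 40, 40]);
translate([40, 0, 1440]) cube([60, 40, 40]);
translate([40, 0, 1800]) cube([60, 40, 40]);
translate([100, 0, 0]) cube([40, 40, 2200]);
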